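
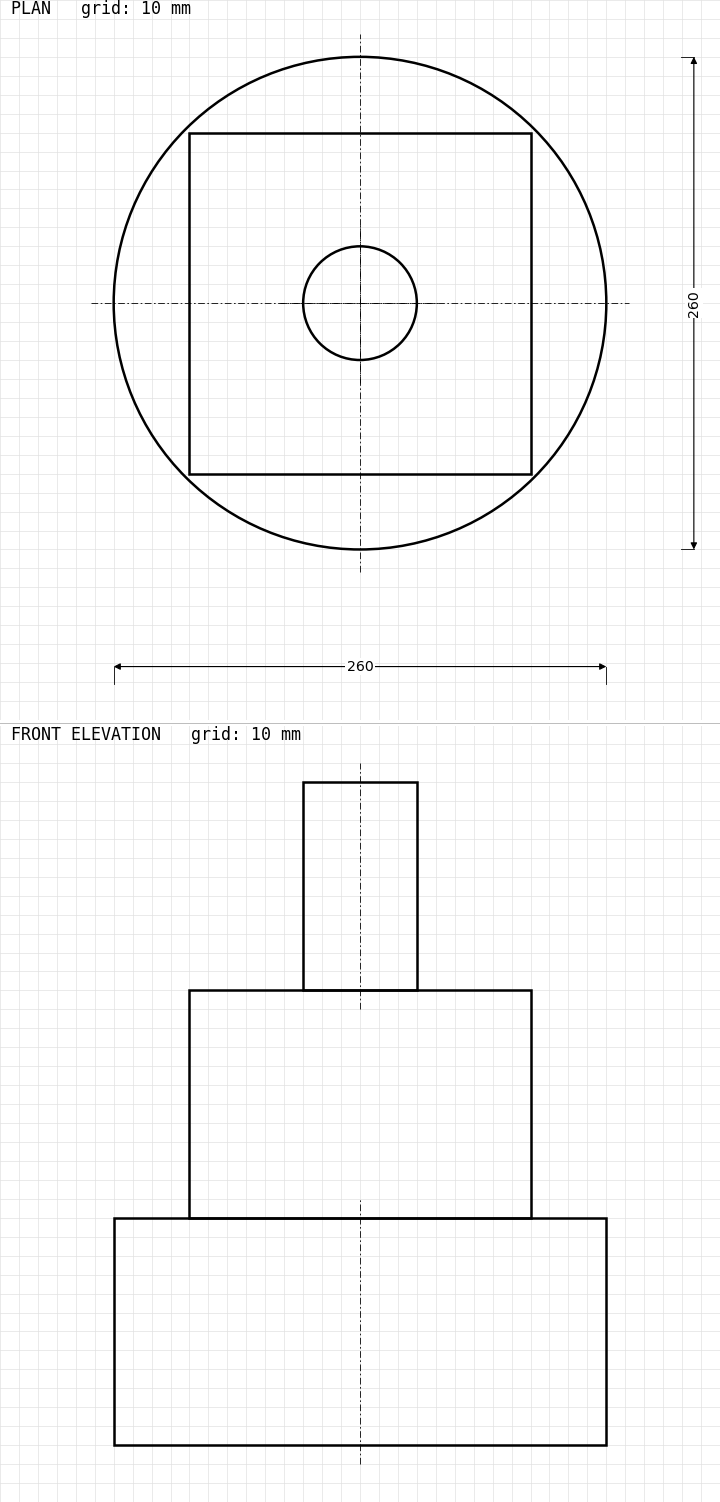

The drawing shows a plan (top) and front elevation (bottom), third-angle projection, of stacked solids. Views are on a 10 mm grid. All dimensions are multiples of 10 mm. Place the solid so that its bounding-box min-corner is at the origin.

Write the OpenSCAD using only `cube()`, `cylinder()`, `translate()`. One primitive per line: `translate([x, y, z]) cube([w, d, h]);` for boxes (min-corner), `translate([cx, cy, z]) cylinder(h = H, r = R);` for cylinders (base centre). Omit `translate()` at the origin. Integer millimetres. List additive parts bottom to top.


translate([130, 130, 0]) cylinder(h = 120, r = 130);
translate([40, 40, 120]) cube([180, 180, 120]);
translate([130, 130, 240]) cylinder(h = 110, r = 30);


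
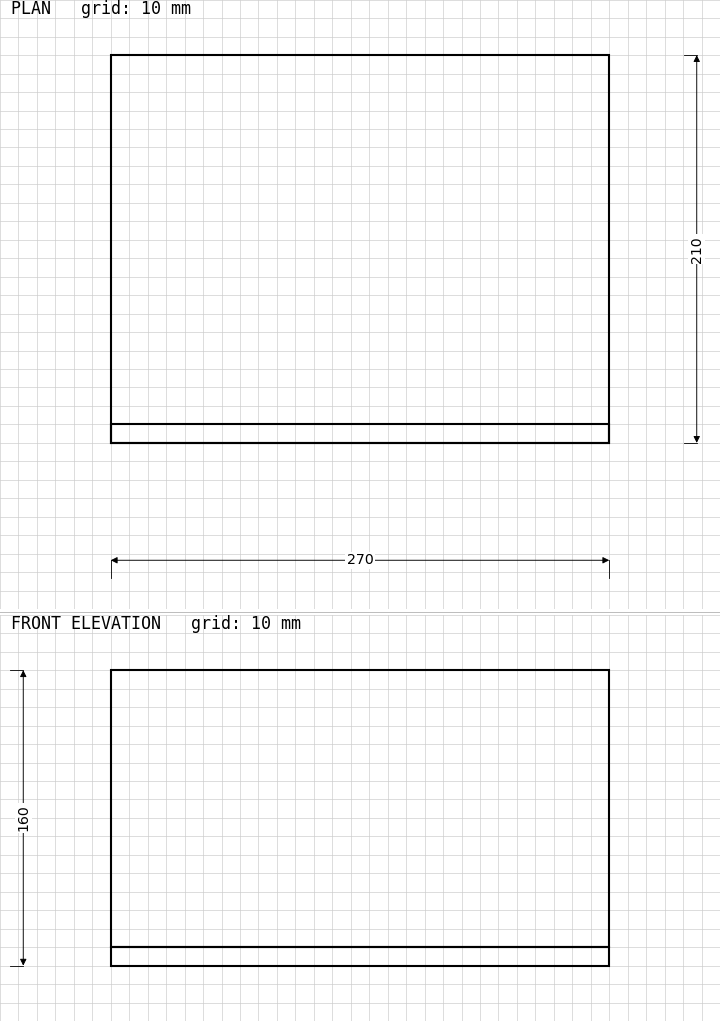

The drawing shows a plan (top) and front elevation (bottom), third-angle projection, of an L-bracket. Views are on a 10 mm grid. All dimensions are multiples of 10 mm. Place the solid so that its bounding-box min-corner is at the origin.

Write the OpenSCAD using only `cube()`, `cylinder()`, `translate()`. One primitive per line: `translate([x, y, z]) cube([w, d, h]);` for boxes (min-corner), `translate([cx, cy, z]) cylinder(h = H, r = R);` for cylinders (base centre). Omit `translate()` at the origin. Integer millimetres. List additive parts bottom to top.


cube([270, 210, 10]);
translate([0, 0, 10]) cube([270, 10, 150]);


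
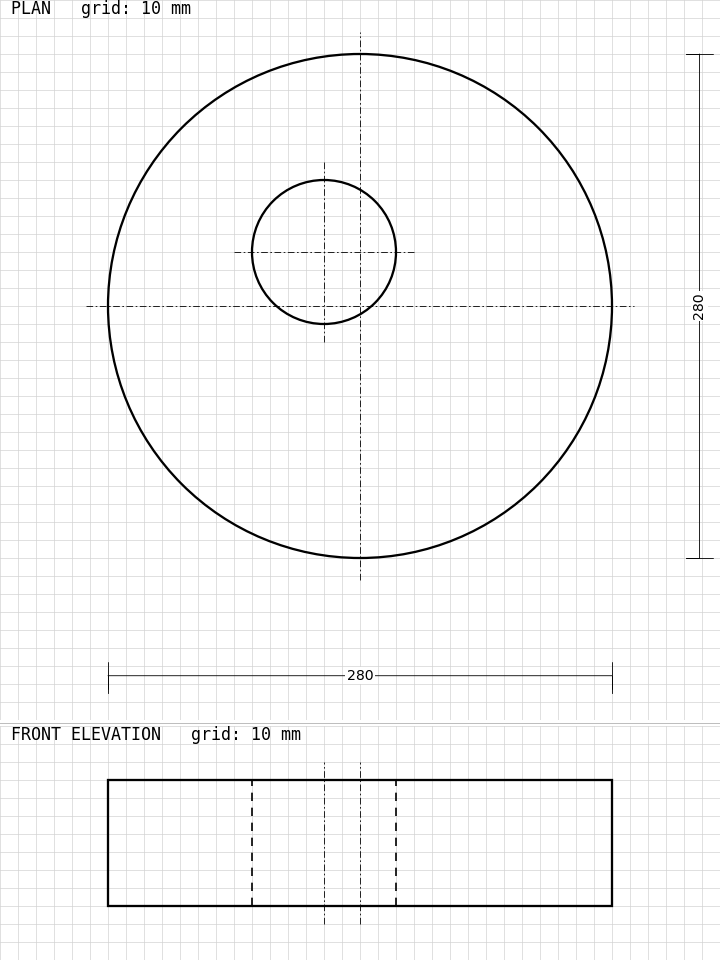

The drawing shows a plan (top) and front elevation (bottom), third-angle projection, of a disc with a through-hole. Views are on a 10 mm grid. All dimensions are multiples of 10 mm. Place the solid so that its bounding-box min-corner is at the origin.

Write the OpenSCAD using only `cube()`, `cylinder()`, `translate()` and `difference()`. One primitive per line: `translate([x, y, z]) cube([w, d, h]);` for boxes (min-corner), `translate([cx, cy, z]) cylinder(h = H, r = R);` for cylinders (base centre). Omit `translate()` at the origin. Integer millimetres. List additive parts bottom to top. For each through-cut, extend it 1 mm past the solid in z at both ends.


difference() {
  translate([140, 140, 0]) cylinder(h = 70, r = 140);
  translate([120, 170, -1]) cylinder(h = 72, r = 40);
}


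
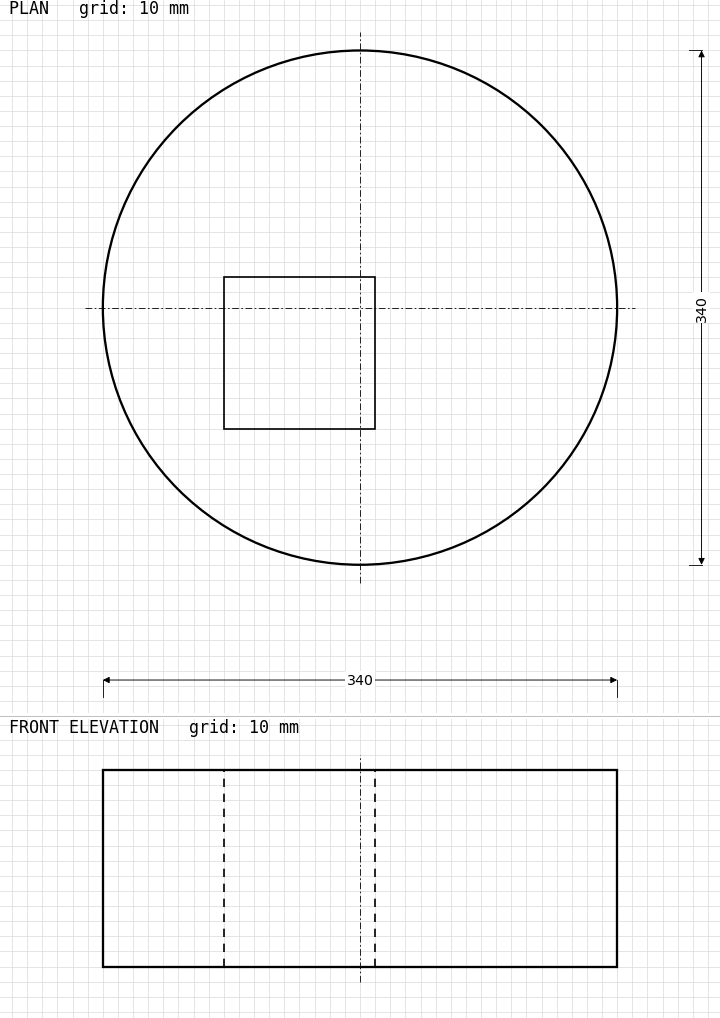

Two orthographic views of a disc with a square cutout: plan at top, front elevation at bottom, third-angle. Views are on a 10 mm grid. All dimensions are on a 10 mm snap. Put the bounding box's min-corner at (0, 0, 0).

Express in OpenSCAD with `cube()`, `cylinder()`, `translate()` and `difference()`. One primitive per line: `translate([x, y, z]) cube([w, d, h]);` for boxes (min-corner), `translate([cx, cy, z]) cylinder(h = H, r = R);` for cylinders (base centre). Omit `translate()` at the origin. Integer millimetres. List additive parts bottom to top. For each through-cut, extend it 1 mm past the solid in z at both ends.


difference() {
  translate([170, 170, 0]) cylinder(h = 130, r = 170);
  translate([80, 90, -1]) cube([100, 100, 132]);
}


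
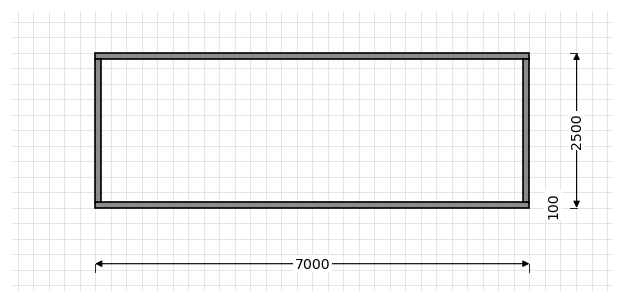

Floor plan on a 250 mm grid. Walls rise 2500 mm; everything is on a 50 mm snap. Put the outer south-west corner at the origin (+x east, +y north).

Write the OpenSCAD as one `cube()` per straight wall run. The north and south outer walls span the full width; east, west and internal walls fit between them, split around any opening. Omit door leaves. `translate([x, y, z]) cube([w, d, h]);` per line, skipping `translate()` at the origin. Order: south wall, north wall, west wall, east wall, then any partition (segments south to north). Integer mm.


cube([7000, 100, 2500]);
translate([0, 2400, 0]) cube([7000, 100, 2500]);
translate([0, 100, 0]) cube([100, 2300, 2500]);
translate([6900, 100, 0]) cube([100, 2300, 2500]);


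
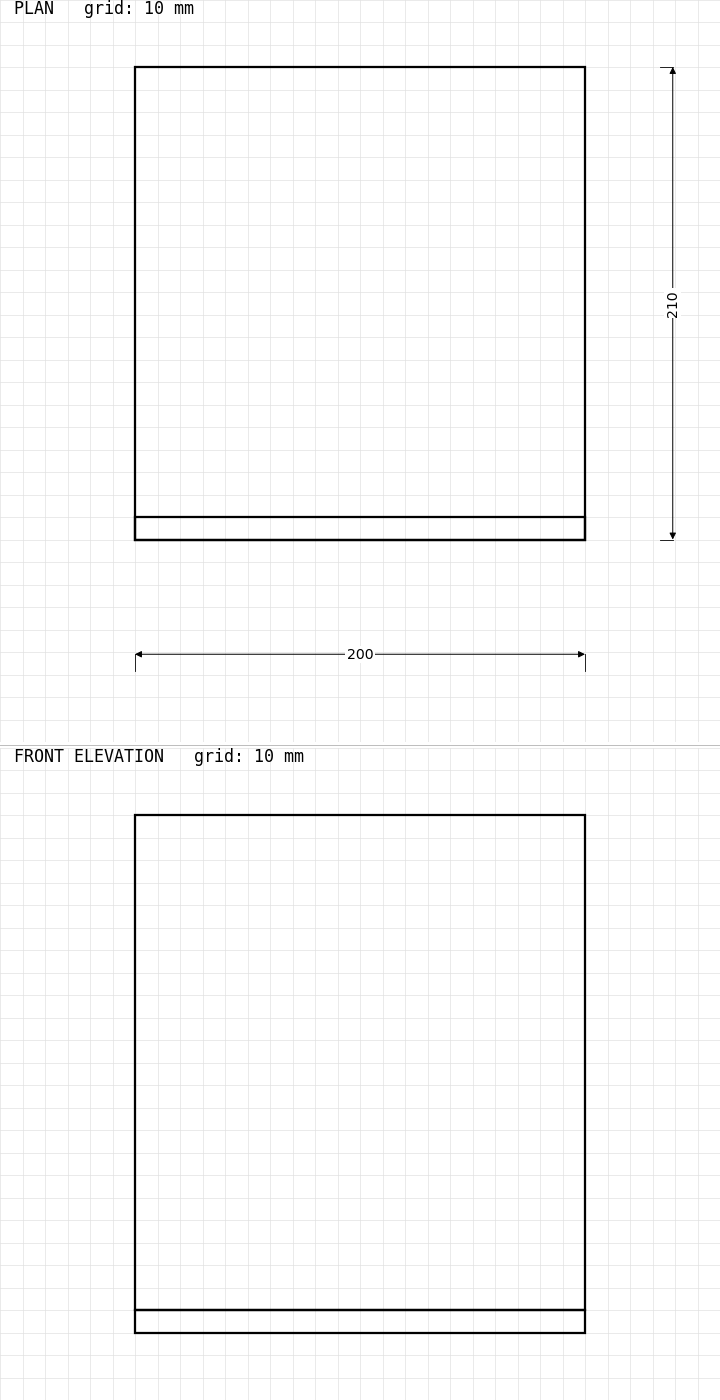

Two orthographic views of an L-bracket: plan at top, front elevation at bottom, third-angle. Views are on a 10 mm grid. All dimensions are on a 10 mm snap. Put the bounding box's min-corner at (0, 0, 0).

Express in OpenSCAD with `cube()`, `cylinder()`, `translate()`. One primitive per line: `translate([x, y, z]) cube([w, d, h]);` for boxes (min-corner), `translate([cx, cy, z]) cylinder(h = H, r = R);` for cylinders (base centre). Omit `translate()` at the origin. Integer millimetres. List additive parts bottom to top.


cube([200, 210, 10]);
translate([0, 0, 10]) cube([200, 10, 220]);


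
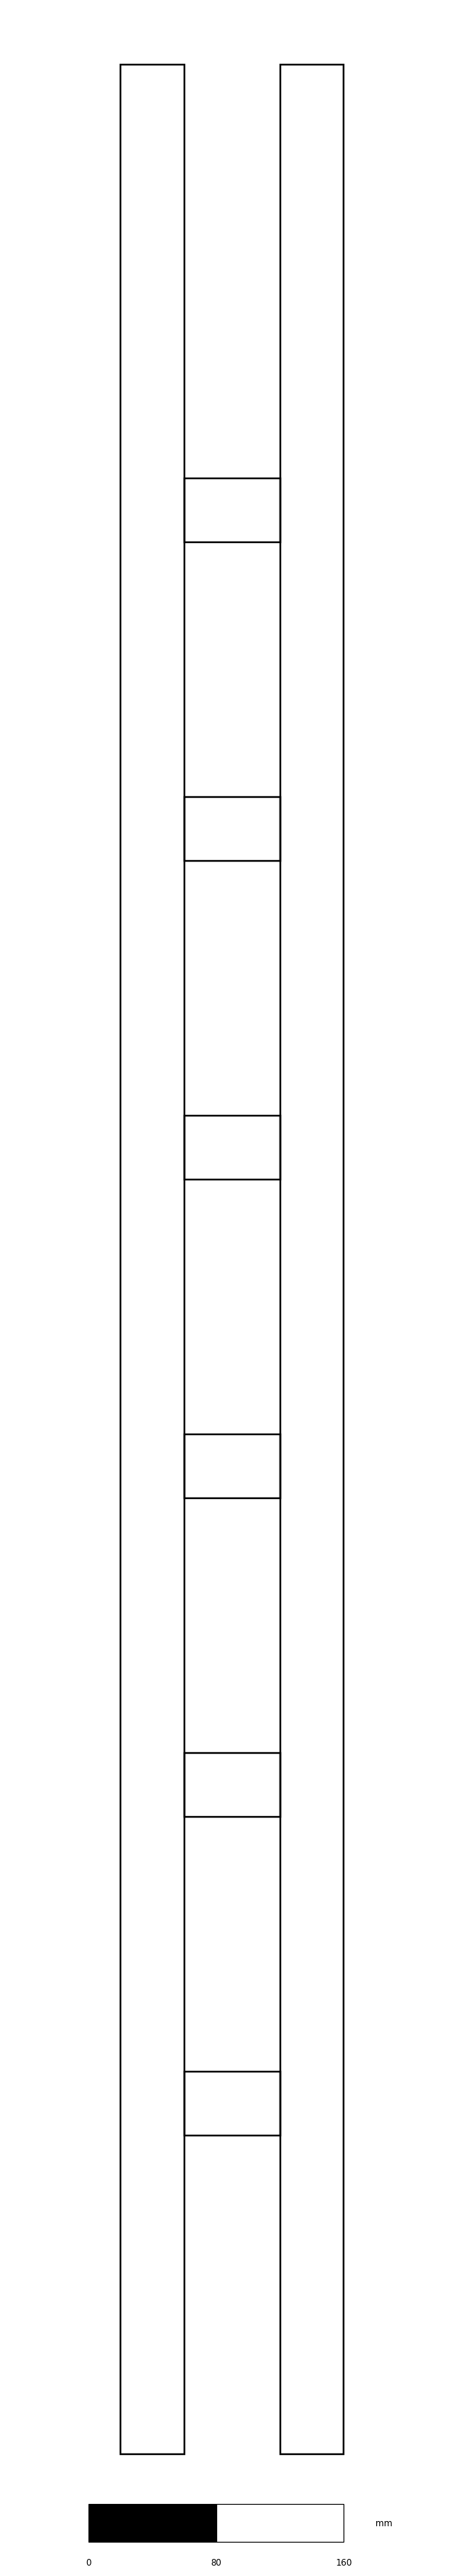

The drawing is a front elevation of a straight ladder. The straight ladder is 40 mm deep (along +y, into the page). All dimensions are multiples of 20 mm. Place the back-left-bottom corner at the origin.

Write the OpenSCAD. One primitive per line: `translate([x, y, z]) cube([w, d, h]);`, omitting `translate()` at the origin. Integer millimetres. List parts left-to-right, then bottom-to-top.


cube([40, 40, 1500]);
translate([40, 0, 200]) cube([60, 40, 40]);
translate([40, 0, 400]) cube([60, 40, 40]);
translate([40, 0, 600]) cube([60, 40, 40]);
translate([40, 0, 800]) cube([60, 40, 40]);
translate([40, 0, 1000]) cube([60, 40, 40]);
translate([40, 0, 1200]) cube([60, 40, 40]);
translate([100, 0, 0]) cube([40, 40, 1500]);


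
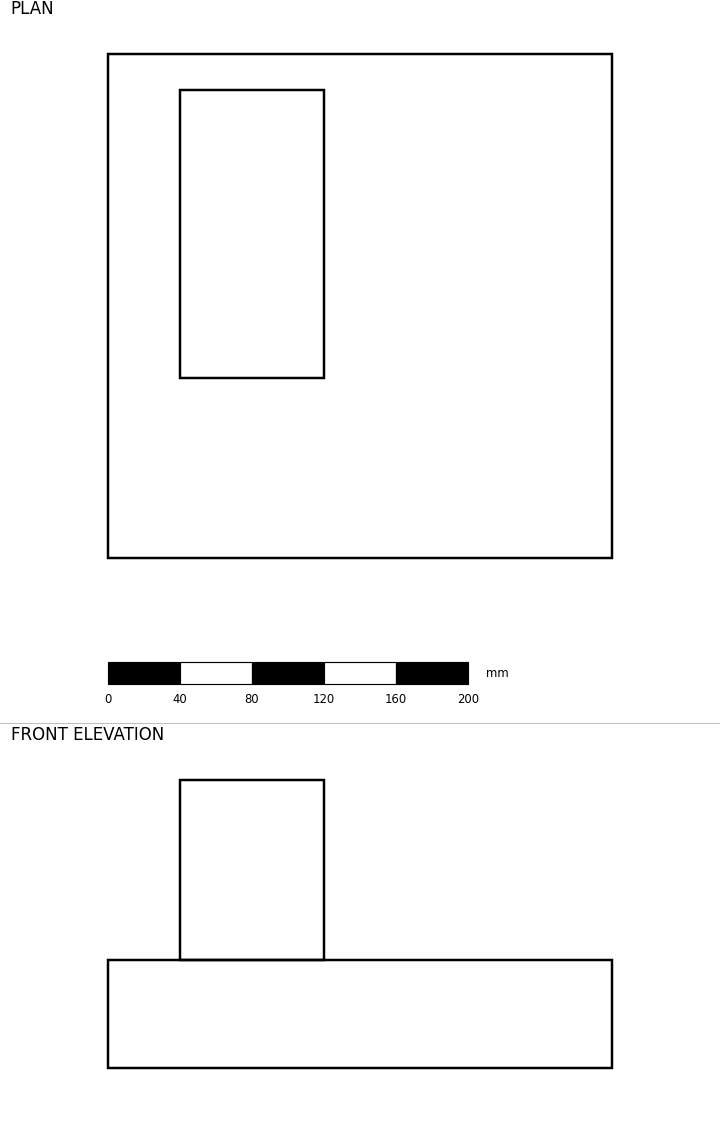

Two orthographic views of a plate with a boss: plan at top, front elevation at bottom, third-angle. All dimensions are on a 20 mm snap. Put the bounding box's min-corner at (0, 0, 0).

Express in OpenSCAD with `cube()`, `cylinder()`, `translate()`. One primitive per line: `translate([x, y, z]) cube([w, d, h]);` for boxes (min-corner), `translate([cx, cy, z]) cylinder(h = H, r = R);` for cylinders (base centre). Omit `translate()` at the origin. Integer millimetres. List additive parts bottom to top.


cube([280, 280, 60]);
translate([40, 100, 60]) cube([80, 160, 100]);


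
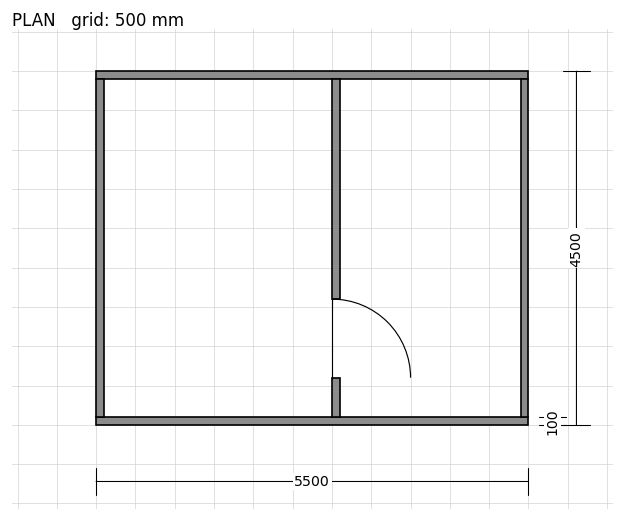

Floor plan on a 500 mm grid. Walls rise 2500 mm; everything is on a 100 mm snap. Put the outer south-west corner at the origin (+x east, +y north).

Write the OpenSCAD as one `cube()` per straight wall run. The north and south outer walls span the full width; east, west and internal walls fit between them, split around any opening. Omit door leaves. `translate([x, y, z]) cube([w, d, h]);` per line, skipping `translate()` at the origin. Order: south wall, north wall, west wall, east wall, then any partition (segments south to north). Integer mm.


cube([5500, 100, 2500]);
translate([0, 4400, 0]) cube([5500, 100, 2500]);
translate([0, 100, 0]) cube([100, 4300, 2500]);
translate([5400, 100, 0]) cube([100, 4300, 2500]);
translate([3000, 100, 0]) cube([100, 500, 2500]);
translate([3000, 1600, 0]) cube([100, 2800, 2500]);


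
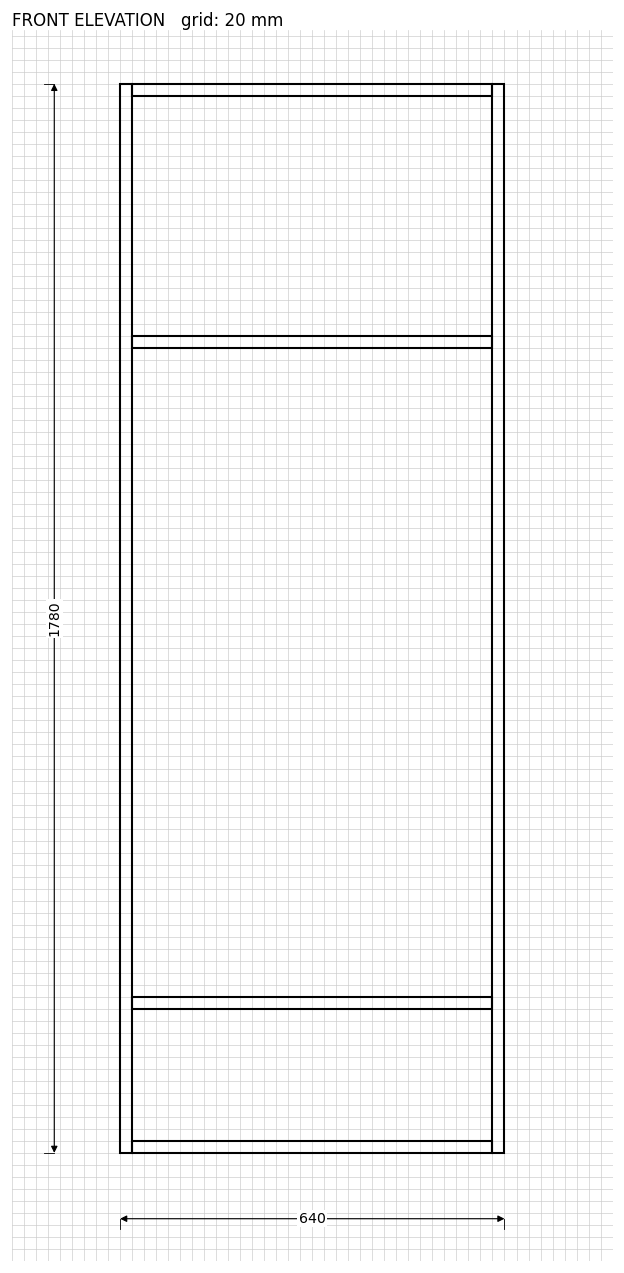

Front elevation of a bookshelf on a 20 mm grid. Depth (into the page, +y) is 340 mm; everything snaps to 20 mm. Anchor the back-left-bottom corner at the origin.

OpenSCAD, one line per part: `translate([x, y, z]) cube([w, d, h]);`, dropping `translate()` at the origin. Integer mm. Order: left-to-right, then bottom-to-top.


cube([20, 340, 1780]);
translate([20, 0, 0]) cube([600, 340, 20]);
translate([20, 0, 240]) cube([600, 340, 20]);
translate([20, 0, 1340]) cube([600, 340, 20]);
translate([20, 0, 1760]) cube([600, 340, 20]);
translate([620, 0, 0]) cube([20, 340, 1780]);


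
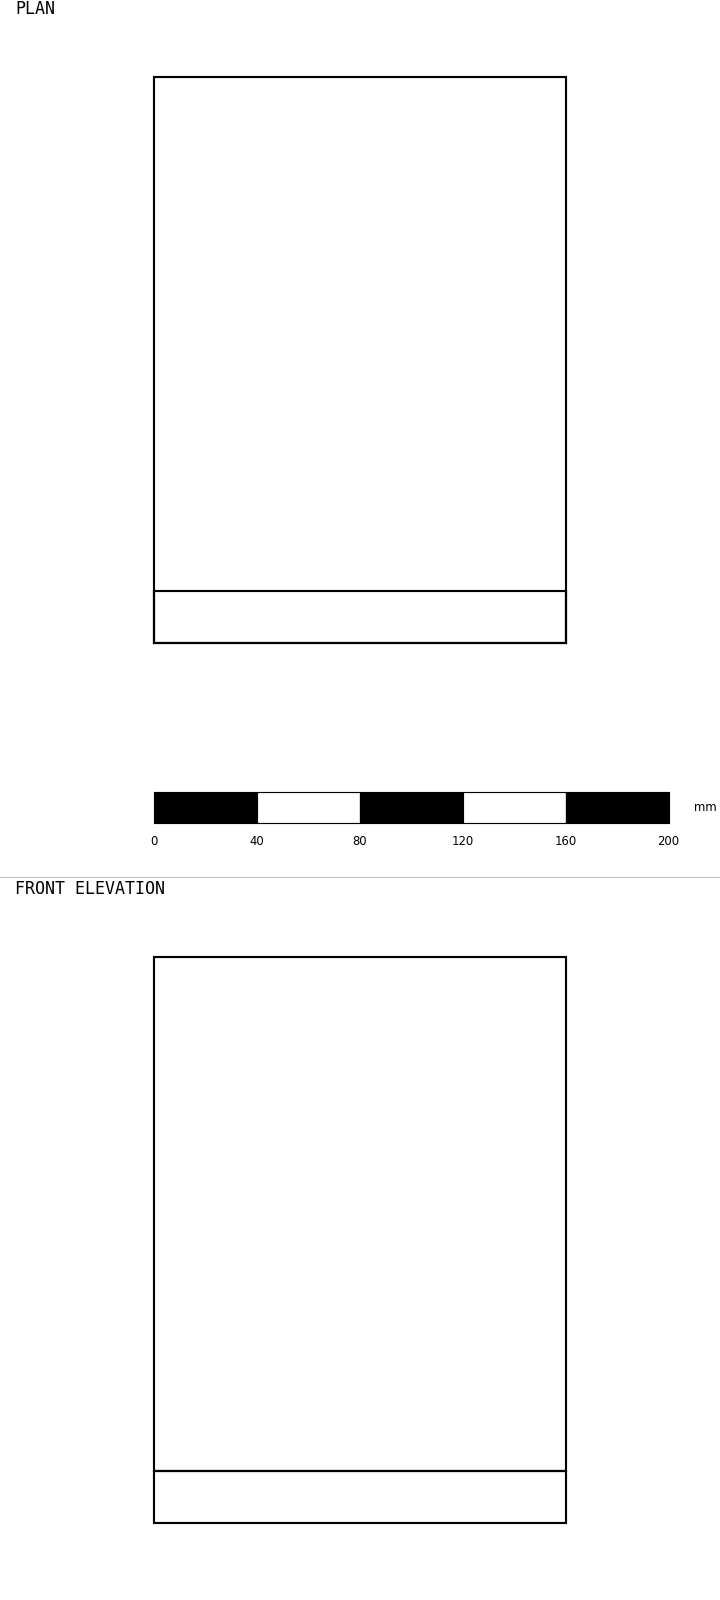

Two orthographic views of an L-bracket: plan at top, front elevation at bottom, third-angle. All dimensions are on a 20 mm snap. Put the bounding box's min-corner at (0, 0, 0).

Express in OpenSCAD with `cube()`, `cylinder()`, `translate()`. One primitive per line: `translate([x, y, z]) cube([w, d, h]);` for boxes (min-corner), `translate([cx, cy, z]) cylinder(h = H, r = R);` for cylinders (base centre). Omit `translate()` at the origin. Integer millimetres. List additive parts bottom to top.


cube([160, 220, 20]);
translate([0, 0, 20]) cube([160, 20, 200]);


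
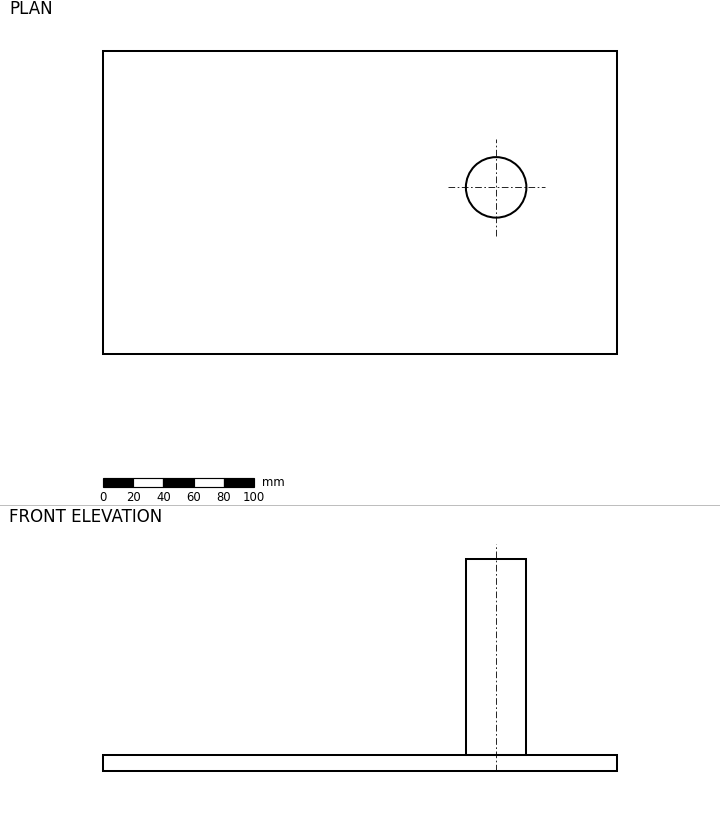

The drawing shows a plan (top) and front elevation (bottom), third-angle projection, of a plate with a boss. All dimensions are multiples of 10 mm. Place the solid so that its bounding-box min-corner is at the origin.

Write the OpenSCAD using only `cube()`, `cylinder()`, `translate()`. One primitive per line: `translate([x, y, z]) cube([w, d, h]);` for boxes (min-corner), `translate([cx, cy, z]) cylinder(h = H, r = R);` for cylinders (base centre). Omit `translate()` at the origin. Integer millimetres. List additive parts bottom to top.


cube([340, 200, 10]);
translate([260, 110, 10]) cylinder(h = 130, r = 20);


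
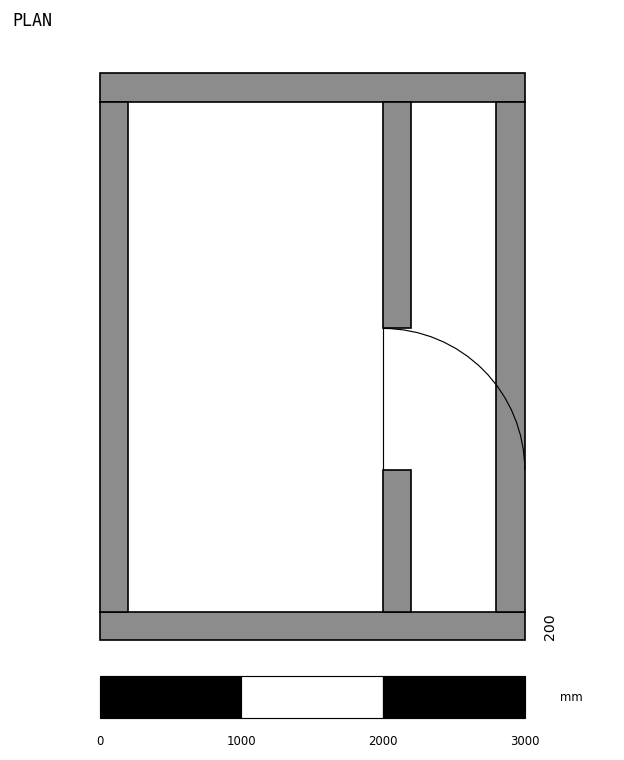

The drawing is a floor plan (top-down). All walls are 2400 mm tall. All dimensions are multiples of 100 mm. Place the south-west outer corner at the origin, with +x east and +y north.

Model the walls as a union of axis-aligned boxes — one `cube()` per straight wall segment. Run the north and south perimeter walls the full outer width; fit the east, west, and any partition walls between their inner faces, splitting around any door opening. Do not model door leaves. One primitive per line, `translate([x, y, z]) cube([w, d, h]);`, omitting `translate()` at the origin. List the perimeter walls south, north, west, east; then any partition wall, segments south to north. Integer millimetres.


cube([3000, 200, 2400]);
translate([0, 3800, 0]) cube([3000, 200, 2400]);
translate([0, 200, 0]) cube([200, 3600, 2400]);
translate([2800, 200, 0]) cube([200, 3600, 2400]);
translate([2000, 200, 0]) cube([200, 1000, 2400]);
translate([2000, 2200, 0]) cube([200, 1600, 2400]);


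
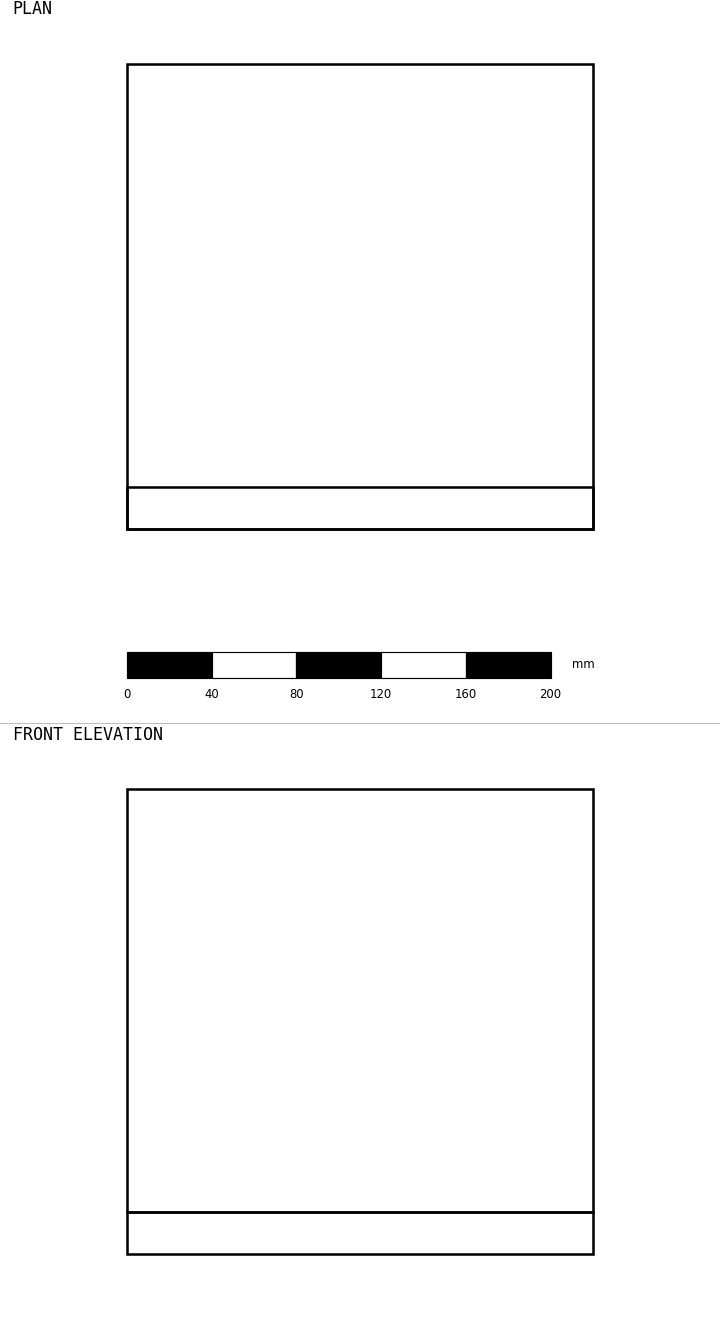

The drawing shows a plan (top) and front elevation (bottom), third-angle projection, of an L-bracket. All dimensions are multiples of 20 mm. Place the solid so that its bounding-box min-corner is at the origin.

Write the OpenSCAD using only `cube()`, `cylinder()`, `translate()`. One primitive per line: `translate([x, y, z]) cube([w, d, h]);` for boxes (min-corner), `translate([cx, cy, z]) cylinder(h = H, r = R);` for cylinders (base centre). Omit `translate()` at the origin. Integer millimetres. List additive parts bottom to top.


cube([220, 220, 20]);
translate([0, 0, 20]) cube([220, 20, 200]);


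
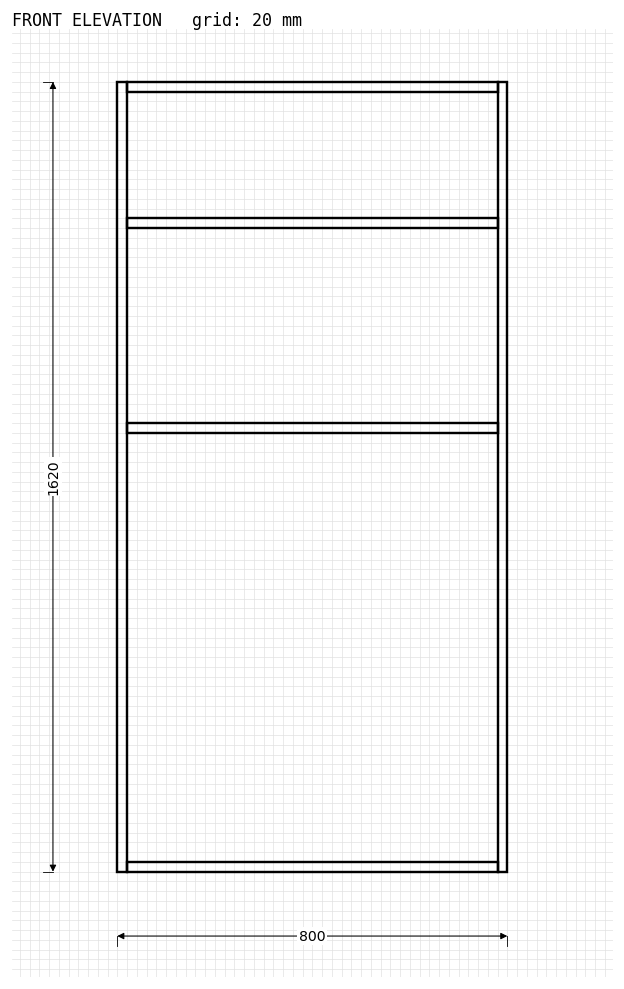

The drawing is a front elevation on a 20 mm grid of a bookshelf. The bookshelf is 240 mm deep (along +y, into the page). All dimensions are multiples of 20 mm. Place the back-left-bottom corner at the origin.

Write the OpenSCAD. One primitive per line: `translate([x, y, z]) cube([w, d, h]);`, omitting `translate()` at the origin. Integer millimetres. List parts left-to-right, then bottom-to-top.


cube([20, 240, 1620]);
translate([20, 0, 0]) cube([760, 240, 20]);
translate([20, 0, 900]) cube([760, 240, 20]);
translate([20, 0, 1320]) cube([760, 240, 20]);
translate([20, 0, 1600]) cube([760, 240, 20]);
translate([780, 0, 0]) cube([20, 240, 1620]);


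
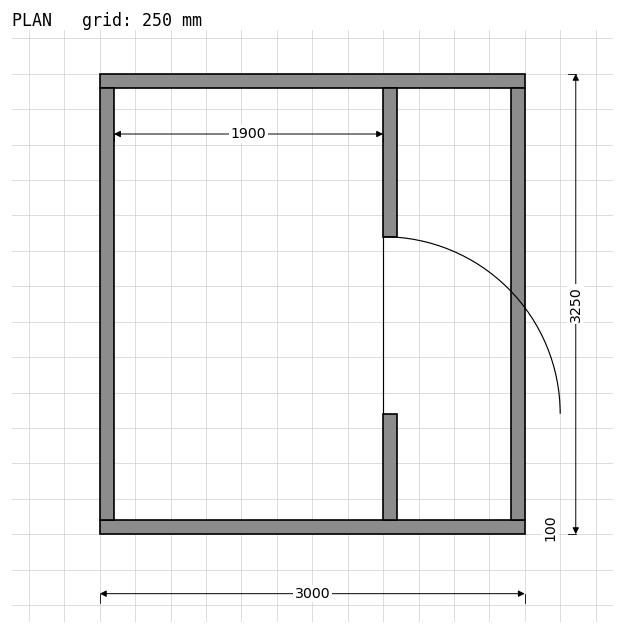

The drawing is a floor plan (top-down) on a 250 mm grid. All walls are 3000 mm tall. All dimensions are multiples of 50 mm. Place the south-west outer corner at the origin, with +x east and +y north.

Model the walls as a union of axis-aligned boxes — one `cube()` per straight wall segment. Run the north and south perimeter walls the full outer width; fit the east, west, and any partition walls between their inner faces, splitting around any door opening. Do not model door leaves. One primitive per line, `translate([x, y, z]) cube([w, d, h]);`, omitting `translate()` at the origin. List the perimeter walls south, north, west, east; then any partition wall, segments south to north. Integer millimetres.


cube([3000, 100, 3000]);
translate([0, 3150, 0]) cube([3000, 100, 3000]);
translate([0, 100, 0]) cube([100, 3050, 3000]);
translate([2900, 100, 0]) cube([100, 3050, 3000]);
translate([2000, 100, 0]) cube([100, 750, 3000]);
translate([2000, 2100, 0]) cube([100, 1050, 3000]);


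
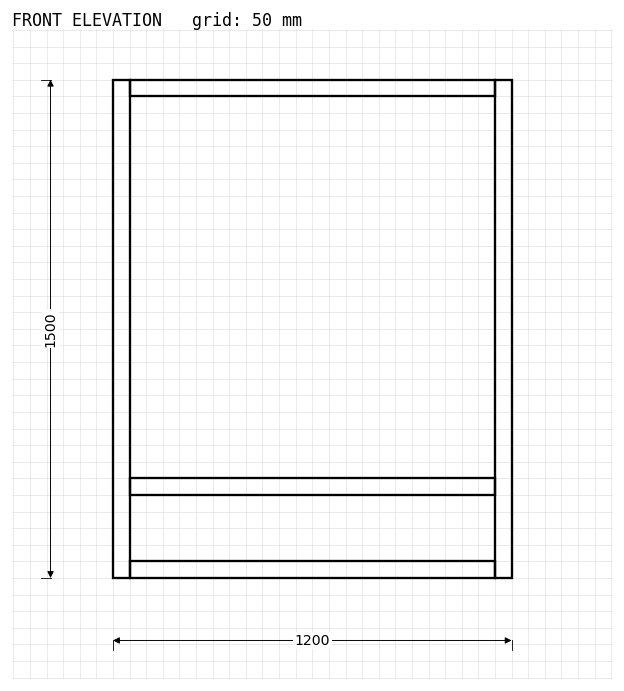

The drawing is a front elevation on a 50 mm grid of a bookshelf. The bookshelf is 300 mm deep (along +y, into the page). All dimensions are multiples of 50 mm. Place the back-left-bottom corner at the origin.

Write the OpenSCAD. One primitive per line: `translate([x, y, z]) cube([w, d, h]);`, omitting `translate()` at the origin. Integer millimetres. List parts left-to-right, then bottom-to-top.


cube([50, 300, 1500]);
translate([50, 0, 0]) cube([1100, 300, 50]);
translate([50, 0, 250]) cube([1100, 300, 50]);
translate([50, 0, 1450]) cube([1100, 300, 50]);
translate([1150, 0, 0]) cube([50, 300, 1500]);


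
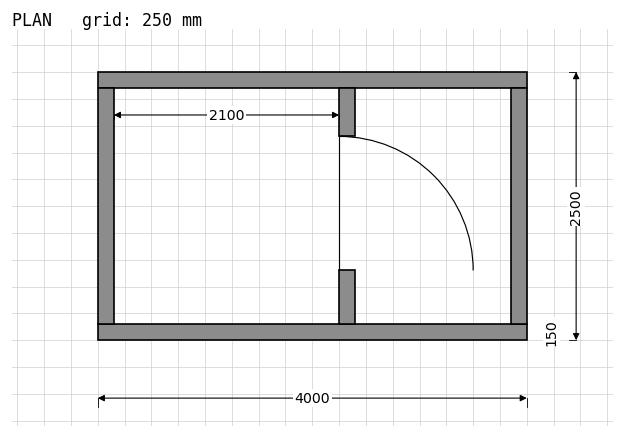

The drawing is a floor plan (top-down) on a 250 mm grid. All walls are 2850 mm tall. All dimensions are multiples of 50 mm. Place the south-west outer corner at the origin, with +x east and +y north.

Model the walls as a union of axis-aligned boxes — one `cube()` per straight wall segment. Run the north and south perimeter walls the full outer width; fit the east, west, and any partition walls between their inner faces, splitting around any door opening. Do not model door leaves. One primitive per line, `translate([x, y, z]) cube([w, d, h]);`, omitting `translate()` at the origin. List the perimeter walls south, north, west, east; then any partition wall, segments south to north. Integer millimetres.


cube([4000, 150, 2850]);
translate([0, 2350, 0]) cube([4000, 150, 2850]);
translate([0, 150, 0]) cube([150, 2200, 2850]);
translate([3850, 150, 0]) cube([150, 2200, 2850]);
translate([2250, 150, 0]) cube([150, 500, 2850]);
translate([2250, 1900, 0]) cube([150, 450, 2850]);


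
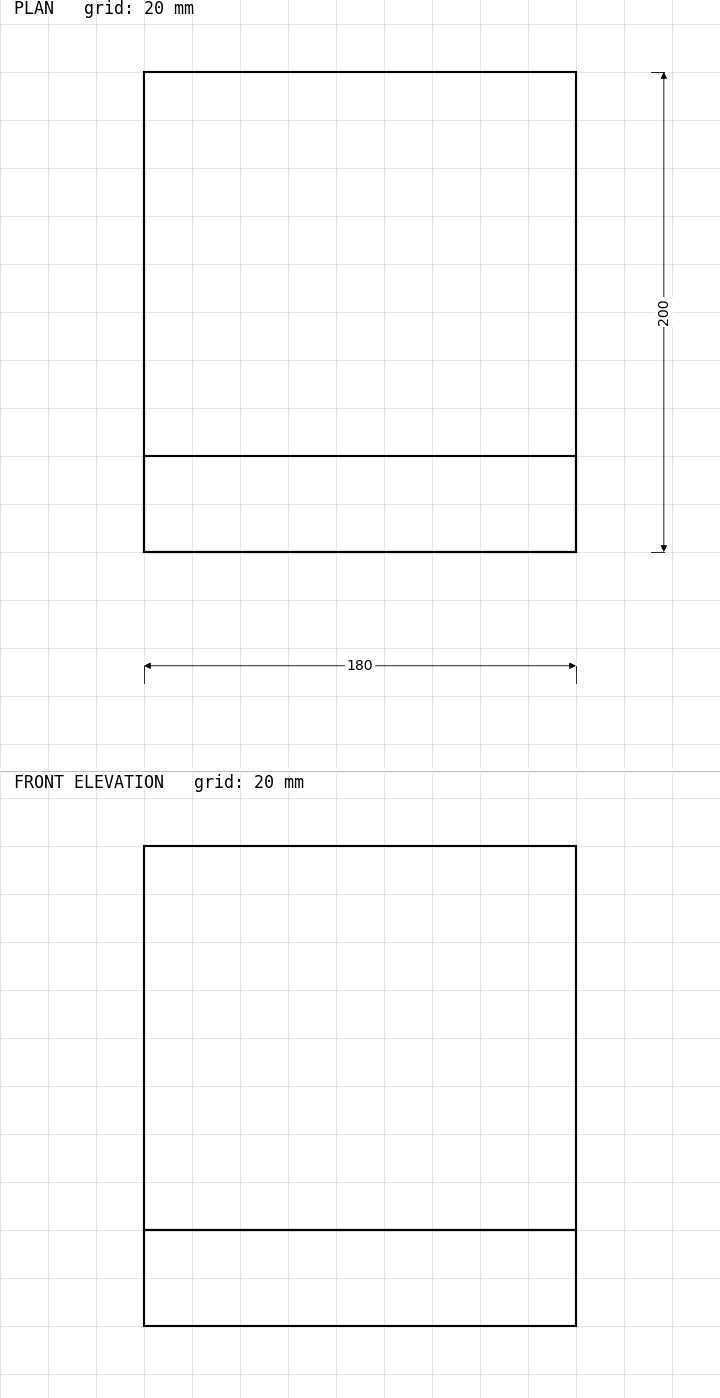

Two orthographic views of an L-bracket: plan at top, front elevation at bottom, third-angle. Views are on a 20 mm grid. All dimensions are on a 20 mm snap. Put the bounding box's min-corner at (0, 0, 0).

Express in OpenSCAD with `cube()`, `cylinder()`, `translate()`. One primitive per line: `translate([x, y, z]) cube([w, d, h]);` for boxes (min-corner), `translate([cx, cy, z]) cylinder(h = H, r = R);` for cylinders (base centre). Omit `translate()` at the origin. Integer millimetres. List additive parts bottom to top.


cube([180, 200, 40]);
translate([0, 0, 40]) cube([180, 40, 160]);


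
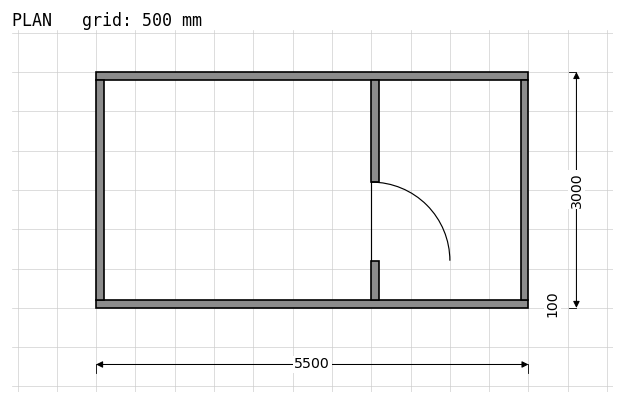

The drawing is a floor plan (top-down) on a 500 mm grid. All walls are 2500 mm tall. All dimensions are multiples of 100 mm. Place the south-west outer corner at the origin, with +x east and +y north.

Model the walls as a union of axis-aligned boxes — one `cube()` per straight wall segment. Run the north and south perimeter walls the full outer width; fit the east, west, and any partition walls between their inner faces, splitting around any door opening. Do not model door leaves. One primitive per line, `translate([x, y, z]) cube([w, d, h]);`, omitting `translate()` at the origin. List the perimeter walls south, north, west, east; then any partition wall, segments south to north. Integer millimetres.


cube([5500, 100, 2500]);
translate([0, 2900, 0]) cube([5500, 100, 2500]);
translate([0, 100, 0]) cube([100, 2800, 2500]);
translate([5400, 100, 0]) cube([100, 2800, 2500]);
translate([3500, 100, 0]) cube([100, 500, 2500]);
translate([3500, 1600, 0]) cube([100, 1300, 2500]);


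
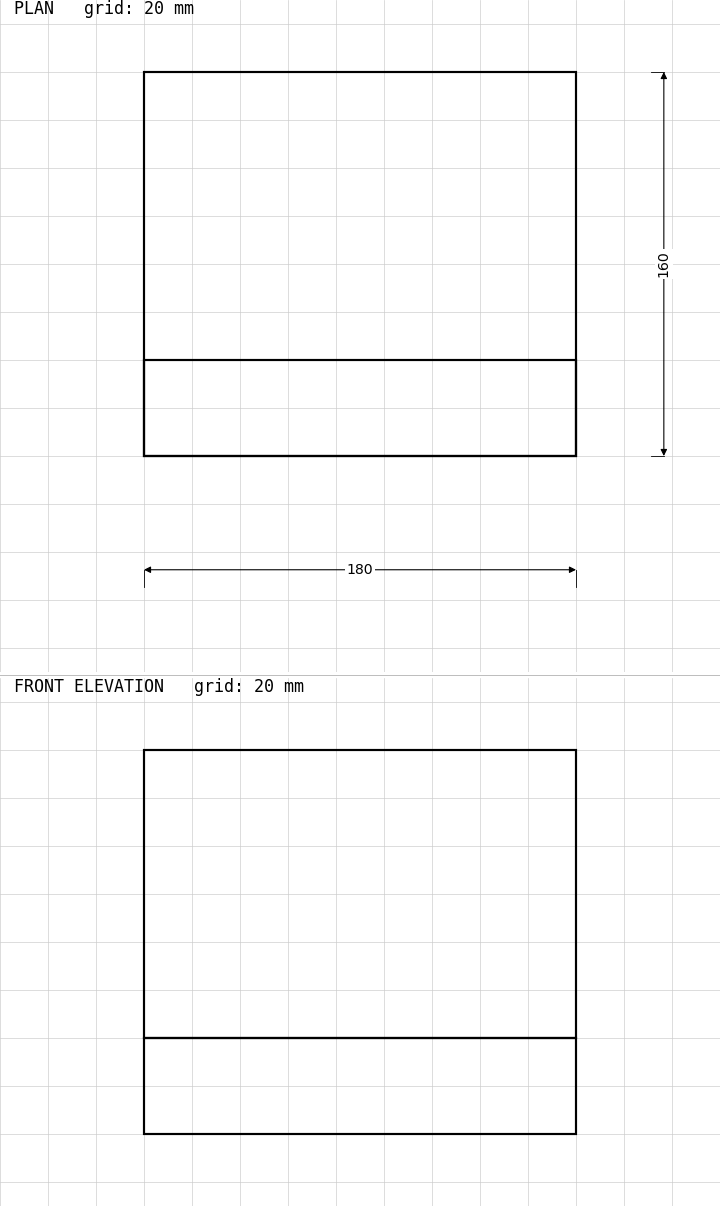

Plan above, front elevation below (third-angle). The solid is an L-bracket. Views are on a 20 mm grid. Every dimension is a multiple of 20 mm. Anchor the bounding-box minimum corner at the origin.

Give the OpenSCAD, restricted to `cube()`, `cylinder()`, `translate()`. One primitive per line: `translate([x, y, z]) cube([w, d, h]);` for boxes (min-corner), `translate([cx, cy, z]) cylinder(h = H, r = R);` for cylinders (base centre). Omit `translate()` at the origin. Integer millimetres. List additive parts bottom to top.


cube([180, 160, 40]);
translate([0, 0, 40]) cube([180, 40, 120]);


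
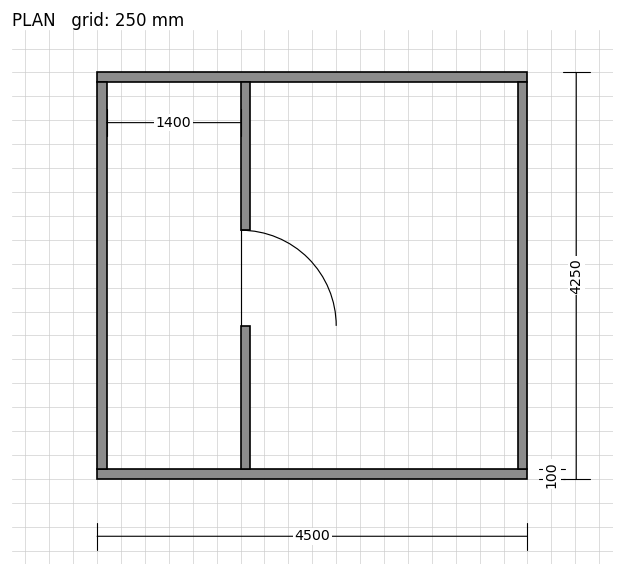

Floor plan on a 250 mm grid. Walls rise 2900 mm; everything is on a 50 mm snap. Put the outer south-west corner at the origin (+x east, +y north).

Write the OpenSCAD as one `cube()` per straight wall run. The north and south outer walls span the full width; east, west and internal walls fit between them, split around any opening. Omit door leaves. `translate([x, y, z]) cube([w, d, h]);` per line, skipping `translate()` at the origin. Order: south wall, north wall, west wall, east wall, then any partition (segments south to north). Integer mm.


cube([4500, 100, 2900]);
translate([0, 4150, 0]) cube([4500, 100, 2900]);
translate([0, 100, 0]) cube([100, 4050, 2900]);
translate([4400, 100, 0]) cube([100, 4050, 2900]);
translate([1500, 100, 0]) cube([100, 1500, 2900]);
translate([1500, 2600, 0]) cube([100, 1550, 2900]);


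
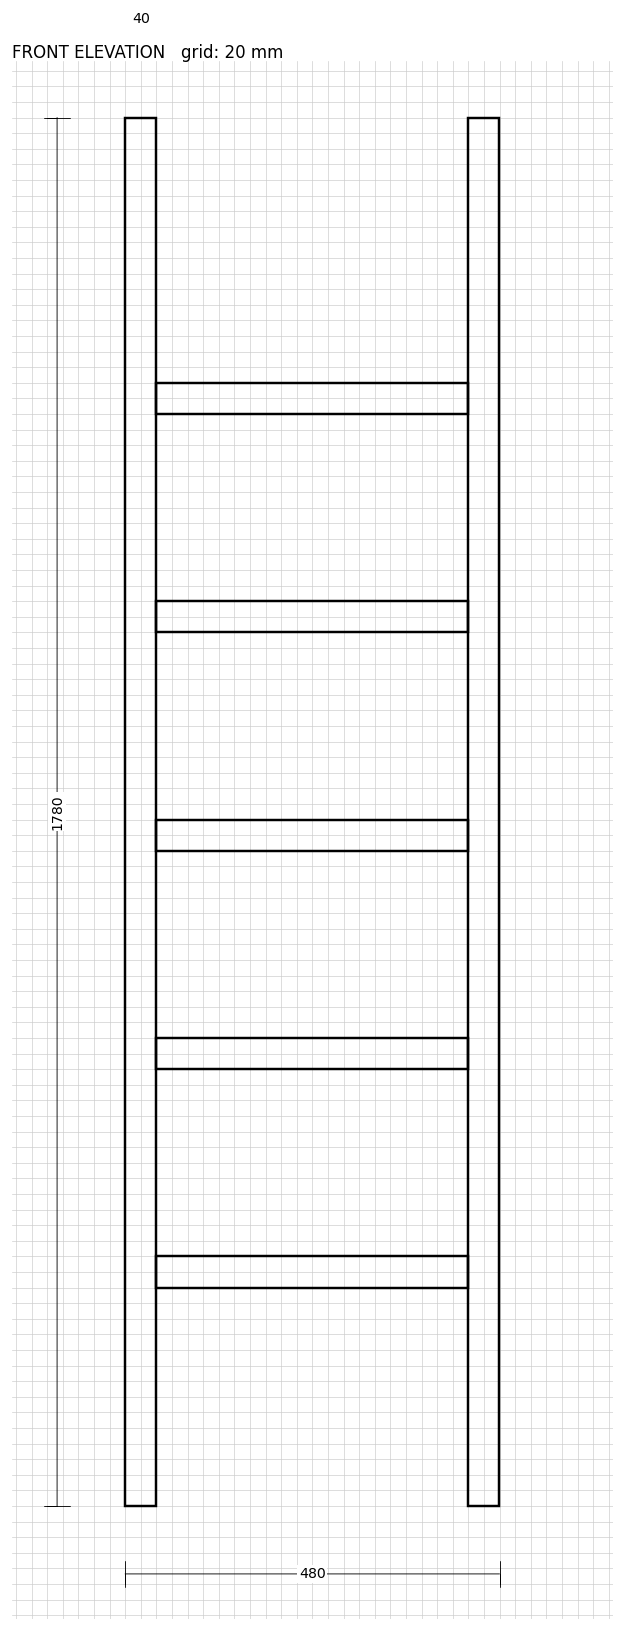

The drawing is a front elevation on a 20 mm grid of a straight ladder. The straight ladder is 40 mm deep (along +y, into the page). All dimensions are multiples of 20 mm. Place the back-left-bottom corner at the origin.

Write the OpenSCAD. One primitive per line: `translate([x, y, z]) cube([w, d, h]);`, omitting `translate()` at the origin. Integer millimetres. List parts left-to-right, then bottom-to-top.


cube([40, 40, 1780]);
translate([40, 0, 280]) cube([400, 40, 40]);
translate([40, 0, 560]) cube([400, 40, 40]);
translate([40, 0, 840]) cube([400, 40, 40]);
translate([40, 0, 1120]) cube([400, 40, 40]);
translate([40, 0, 1400]) cube([400, 40, 40]);
translate([440, 0, 0]) cube([40, 40, 1780]);


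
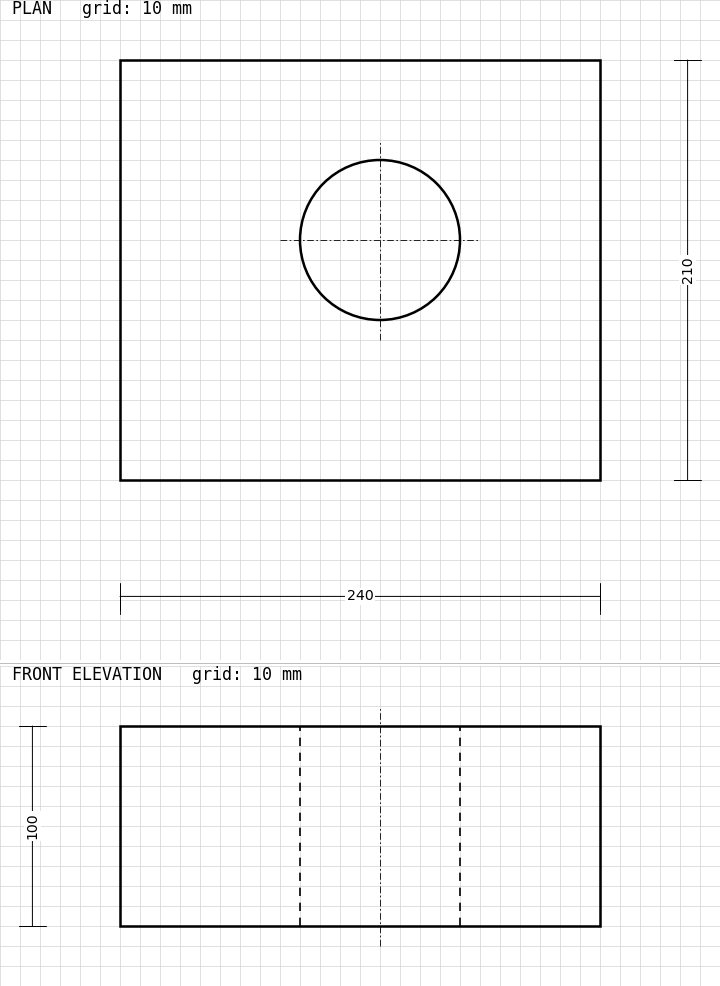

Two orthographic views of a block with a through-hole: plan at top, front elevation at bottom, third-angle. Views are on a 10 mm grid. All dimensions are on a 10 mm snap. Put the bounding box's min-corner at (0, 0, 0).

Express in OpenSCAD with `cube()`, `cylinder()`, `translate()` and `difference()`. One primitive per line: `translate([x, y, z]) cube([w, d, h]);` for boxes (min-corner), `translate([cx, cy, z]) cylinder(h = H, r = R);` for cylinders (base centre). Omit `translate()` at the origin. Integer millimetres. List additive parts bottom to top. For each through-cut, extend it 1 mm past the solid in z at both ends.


difference() {
  cube([240, 210, 100]);
  translate([130, 120, -1]) cylinder(h = 102, r = 40);
}


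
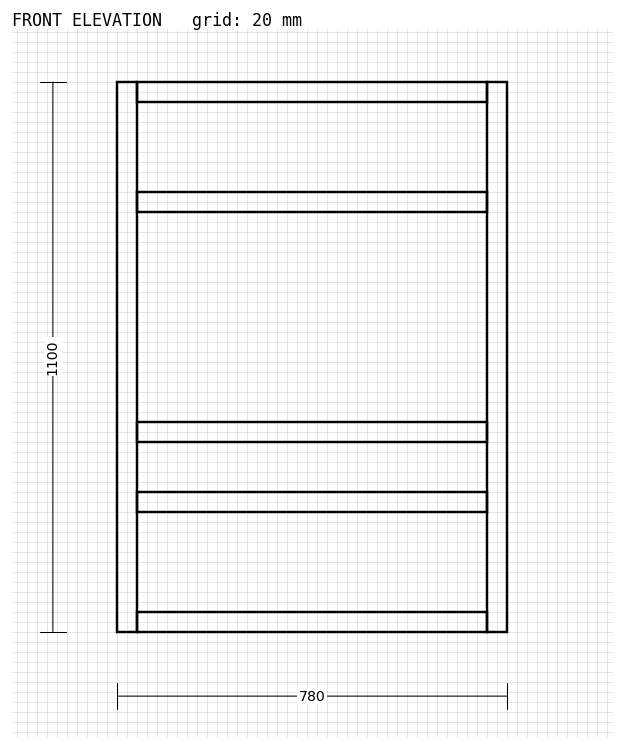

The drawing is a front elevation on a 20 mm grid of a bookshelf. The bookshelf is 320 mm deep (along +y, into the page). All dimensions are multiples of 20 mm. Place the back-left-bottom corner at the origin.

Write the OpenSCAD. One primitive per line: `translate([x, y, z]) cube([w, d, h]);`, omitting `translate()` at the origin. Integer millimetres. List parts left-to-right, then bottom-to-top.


cube([40, 320, 1100]);
translate([40, 0, 0]) cube([700, 320, 40]);
translate([40, 0, 240]) cube([700, 320, 40]);
translate([40, 0, 380]) cube([700, 320, 40]);
translate([40, 0, 840]) cube([700, 320, 40]);
translate([40, 0, 1060]) cube([700, 320, 40]);
translate([740, 0, 0]) cube([40, 320, 1100]);


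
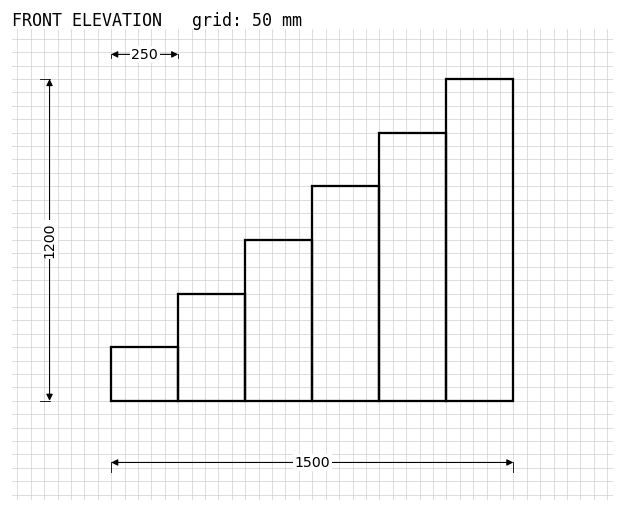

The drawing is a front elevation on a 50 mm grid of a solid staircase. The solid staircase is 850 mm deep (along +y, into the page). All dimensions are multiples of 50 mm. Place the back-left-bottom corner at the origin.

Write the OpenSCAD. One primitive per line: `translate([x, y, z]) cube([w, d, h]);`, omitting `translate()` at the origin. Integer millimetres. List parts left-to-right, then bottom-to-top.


cube([250, 850, 200]);
translate([250, 0, 0]) cube([250, 850, 400]);
translate([500, 0, 0]) cube([250, 850, 600]);
translate([750, 0, 0]) cube([250, 850, 800]);
translate([1000, 0, 0]) cube([250, 850, 1000]);
translate([1250, 0, 0]) cube([250, 850, 1200]);


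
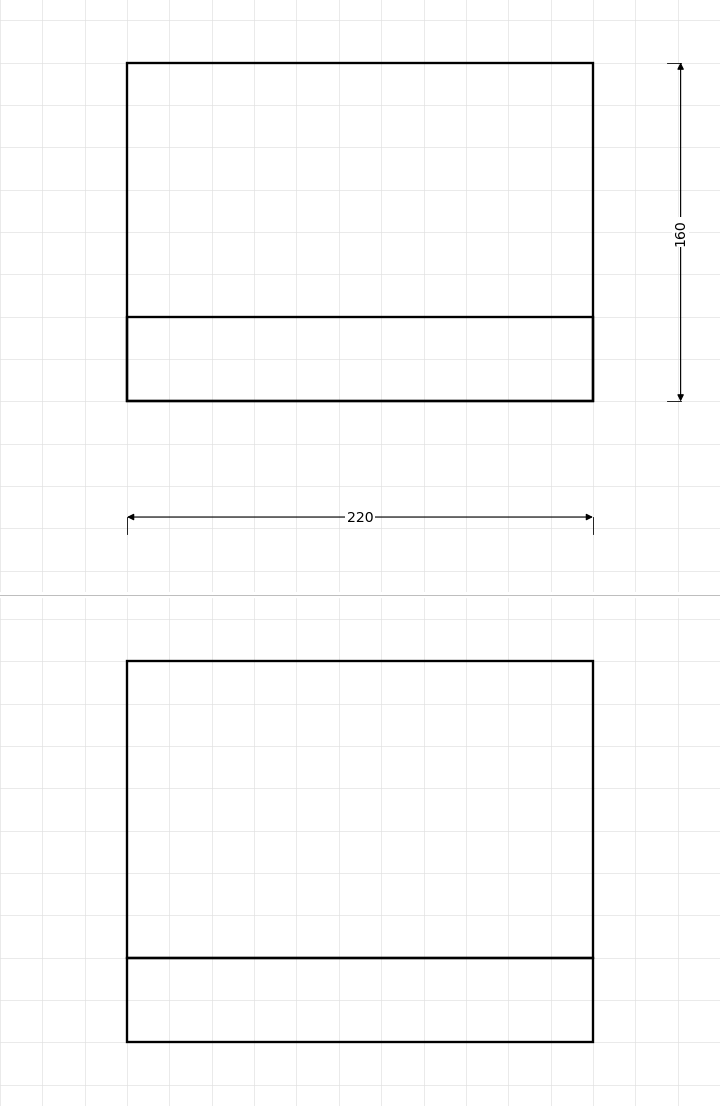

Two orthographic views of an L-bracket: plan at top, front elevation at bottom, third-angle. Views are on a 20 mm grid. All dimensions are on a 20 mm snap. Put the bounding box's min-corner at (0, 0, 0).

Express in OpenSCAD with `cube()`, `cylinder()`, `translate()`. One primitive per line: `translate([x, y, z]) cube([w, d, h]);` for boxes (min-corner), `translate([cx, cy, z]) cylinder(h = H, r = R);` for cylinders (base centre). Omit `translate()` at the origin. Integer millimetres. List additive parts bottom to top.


cube([220, 160, 40]);
translate([0, 0, 40]) cube([220, 40, 140]);


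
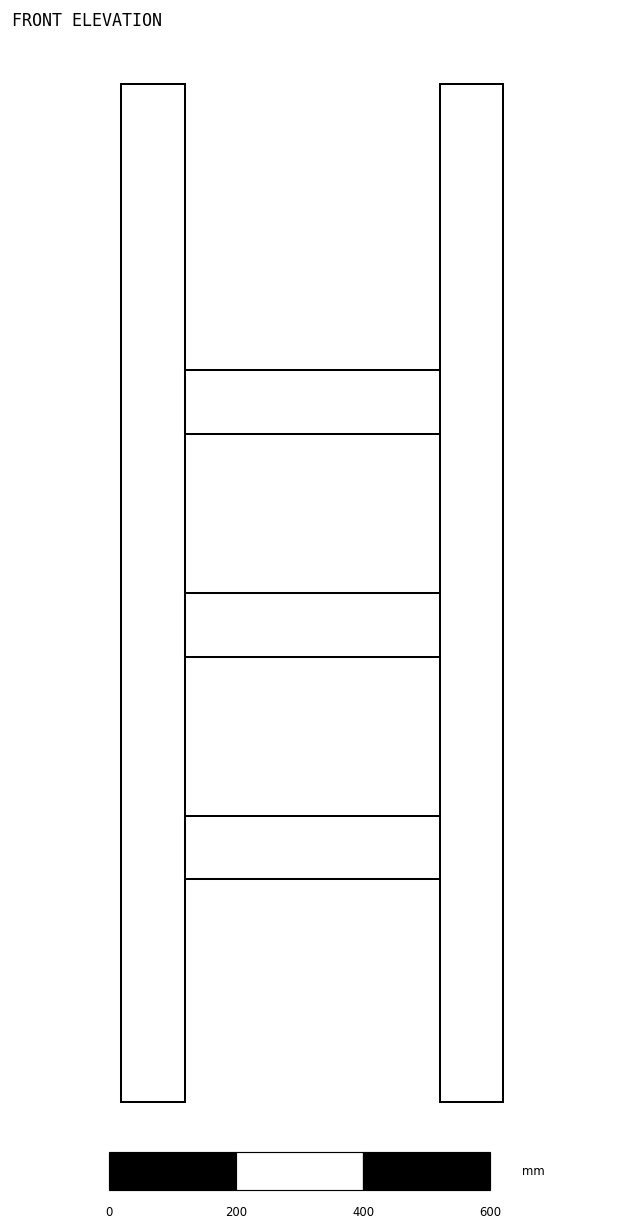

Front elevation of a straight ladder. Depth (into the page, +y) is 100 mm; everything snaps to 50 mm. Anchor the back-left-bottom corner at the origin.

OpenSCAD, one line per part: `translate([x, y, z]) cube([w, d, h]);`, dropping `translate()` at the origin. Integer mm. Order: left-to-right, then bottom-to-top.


cube([100, 100, 1600]);
translate([100, 0, 350]) cube([400, 100, 100]);
translate([100, 0, 700]) cube([400, 100, 100]);
translate([100, 0, 1050]) cube([400, 100, 100]);
translate([500, 0, 0]) cube([100, 100, 1600]);


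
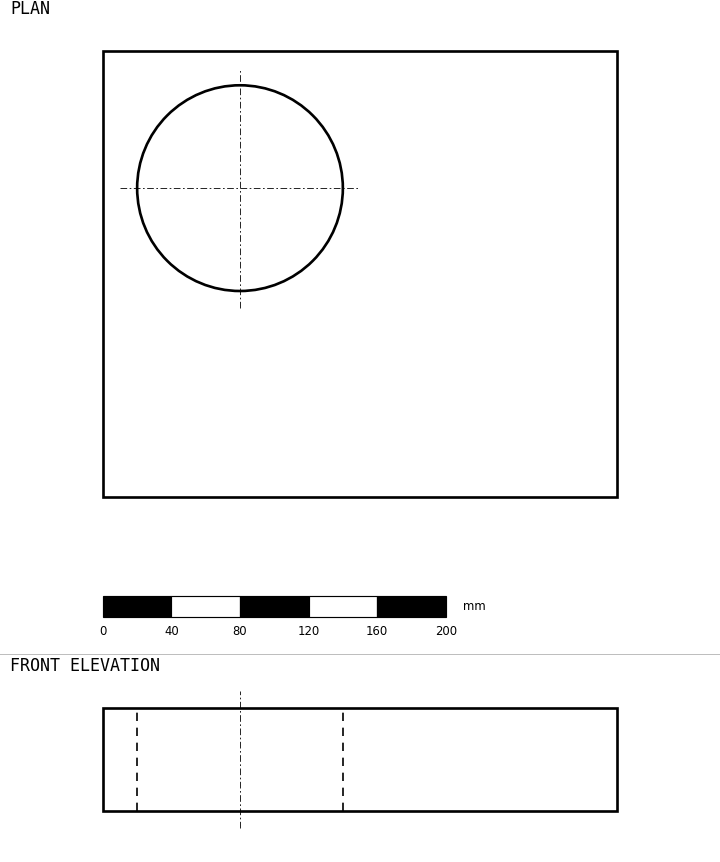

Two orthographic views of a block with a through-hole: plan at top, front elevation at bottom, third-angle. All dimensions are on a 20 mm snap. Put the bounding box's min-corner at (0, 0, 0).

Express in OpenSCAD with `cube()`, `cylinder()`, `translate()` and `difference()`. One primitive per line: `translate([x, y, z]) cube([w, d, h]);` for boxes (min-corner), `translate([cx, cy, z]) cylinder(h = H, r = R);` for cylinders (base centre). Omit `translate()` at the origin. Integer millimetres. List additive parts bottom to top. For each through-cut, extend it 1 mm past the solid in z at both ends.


difference() {
  cube([300, 260, 60]);
  translate([80, 180, -1]) cylinder(h = 62, r = 60);
}


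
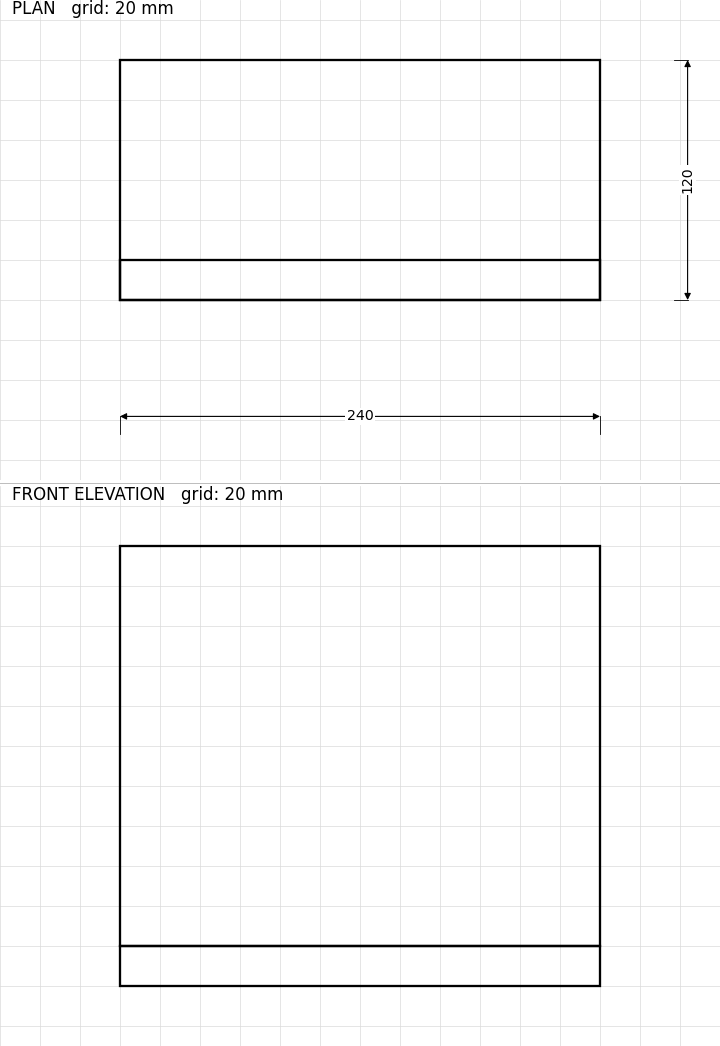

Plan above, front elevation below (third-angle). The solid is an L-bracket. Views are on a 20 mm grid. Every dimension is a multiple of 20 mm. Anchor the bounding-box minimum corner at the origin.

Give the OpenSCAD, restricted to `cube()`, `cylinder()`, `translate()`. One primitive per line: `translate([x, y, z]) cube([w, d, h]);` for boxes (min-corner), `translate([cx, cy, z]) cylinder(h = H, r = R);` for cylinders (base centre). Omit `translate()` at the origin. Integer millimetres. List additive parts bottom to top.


cube([240, 120, 20]);
translate([0, 0, 20]) cube([240, 20, 200]);


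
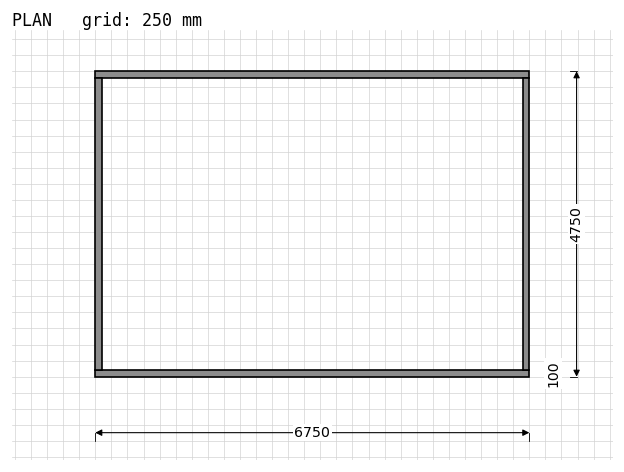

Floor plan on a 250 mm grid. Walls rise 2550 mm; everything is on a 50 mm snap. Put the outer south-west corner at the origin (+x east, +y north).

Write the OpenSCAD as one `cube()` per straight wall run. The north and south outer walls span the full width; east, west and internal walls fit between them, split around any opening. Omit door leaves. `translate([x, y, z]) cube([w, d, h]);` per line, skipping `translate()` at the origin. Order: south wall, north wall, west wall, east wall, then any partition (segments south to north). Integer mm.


cube([6750, 100, 2550]);
translate([0, 4650, 0]) cube([6750, 100, 2550]);
translate([0, 100, 0]) cube([100, 4550, 2550]);
translate([6650, 100, 0]) cube([100, 4550, 2550]);


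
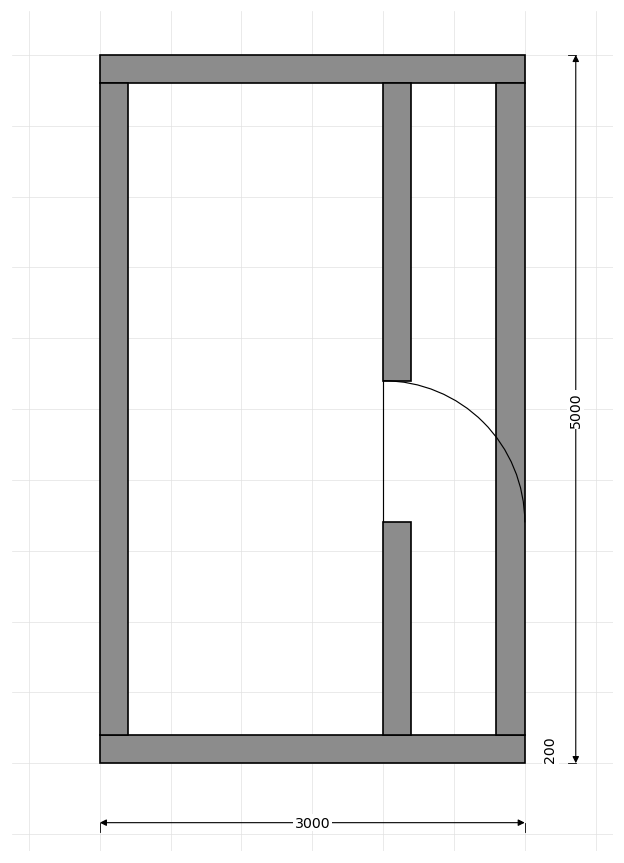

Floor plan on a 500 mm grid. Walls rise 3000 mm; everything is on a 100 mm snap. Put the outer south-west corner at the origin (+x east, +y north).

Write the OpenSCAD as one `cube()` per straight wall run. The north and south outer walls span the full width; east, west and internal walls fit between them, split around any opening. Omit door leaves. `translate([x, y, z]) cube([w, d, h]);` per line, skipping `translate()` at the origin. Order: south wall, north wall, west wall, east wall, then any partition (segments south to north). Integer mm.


cube([3000, 200, 3000]);
translate([0, 4800, 0]) cube([3000, 200, 3000]);
translate([0, 200, 0]) cube([200, 4600, 3000]);
translate([2800, 200, 0]) cube([200, 4600, 3000]);
translate([2000, 200, 0]) cube([200, 1500, 3000]);
translate([2000, 2700, 0]) cube([200, 2100, 3000]);


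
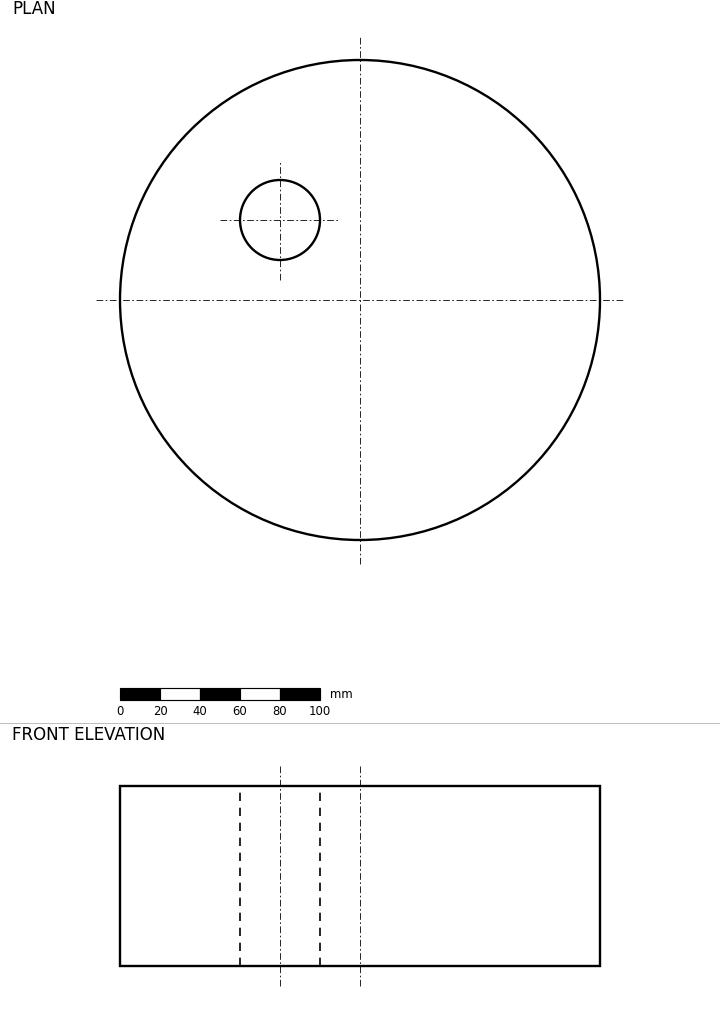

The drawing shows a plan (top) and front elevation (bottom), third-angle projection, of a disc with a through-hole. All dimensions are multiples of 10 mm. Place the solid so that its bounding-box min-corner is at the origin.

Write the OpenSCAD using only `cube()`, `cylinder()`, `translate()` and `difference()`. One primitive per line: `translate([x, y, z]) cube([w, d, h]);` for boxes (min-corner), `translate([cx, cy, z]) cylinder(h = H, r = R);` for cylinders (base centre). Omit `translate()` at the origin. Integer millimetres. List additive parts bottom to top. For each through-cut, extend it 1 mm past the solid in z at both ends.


difference() {
  translate([120, 120, 0]) cylinder(h = 90, r = 120);
  translate([80, 160, -1]) cylinder(h = 92, r = 20);
}


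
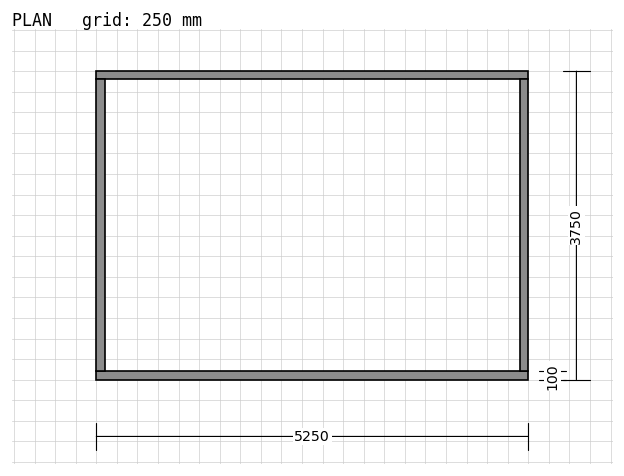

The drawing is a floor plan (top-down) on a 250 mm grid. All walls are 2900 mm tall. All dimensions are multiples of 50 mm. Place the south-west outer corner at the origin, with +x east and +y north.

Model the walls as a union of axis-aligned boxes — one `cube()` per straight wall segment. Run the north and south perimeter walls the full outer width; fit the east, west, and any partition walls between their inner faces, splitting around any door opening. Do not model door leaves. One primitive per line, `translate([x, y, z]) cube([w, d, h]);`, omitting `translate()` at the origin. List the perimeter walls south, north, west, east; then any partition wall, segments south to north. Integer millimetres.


cube([5250, 100, 2900]);
translate([0, 3650, 0]) cube([5250, 100, 2900]);
translate([0, 100, 0]) cube([100, 3550, 2900]);
translate([5150, 100, 0]) cube([100, 3550, 2900]);
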